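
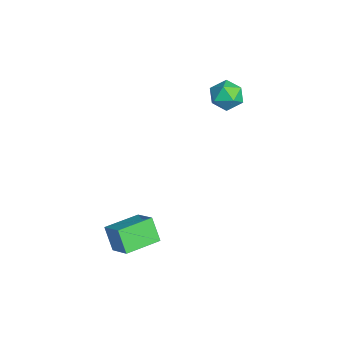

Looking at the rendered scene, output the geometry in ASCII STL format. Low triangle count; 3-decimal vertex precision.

solid 
facet normal -0.162 0.276 0.947
outer loop
vertex -3.832 3.466 3.456
vertex -4.521 2.931 3.494
vertex -3.728 2.639 3.715
endloop
endfacet
facet normal 0.533 0.313 0.786
outer loop
vertex -3.832 3.466 3.456
vertex -3.728 2.639 3.715
vertex -3.147 3.004 3.176
endloop
endfacet
facet normal 0.608 0.758 0.235
outer loop
vertex -3.832 3.466 3.456
vertex -3.147 3.004 3.176
vertex -3.579 3.522 2.622
endloop
endfacet
facet normal -0.041 0.998 0.054
outer loop
vertex -3.832 3.466 3.456
vertex -3.579 3.522 2.622
vertex -4.429 3.476 2.818
endloop
endfacet
facet normal -0.516 0.700 0.494
outer loop
vertex -3.832 3.466 3.456
vertex -4.429 3.476 2.818
vertex -4.521 2.931 3.494
endloop
endfacet
facet normal 0.745 -0.334 0.577
outer loop
vertex -3.147 3.004 3.176
vertex -3.728 2.639 3.715
vertex -3.411 2.184 3.042
endloop
endfacet
facet normal -0.379 -0.394 0.837
outer loop
vertex -3.728 2.639 3.715
vertex -4.521 2.931 3.494
vertex -4.261 2.138 3.238
endloop
endfacet
facet normal -0.952 0.289 0.104
outer loop
vertex -4.521 2.931 3.494
vertex -4.429 3.476 2.818
vertex -4.693 2.656 2.684
endloop
endfacet
facet normal -0.182 0.773 -0.608
outer loop
vertex -4.429 3.476 2.818
vertex -3.579 3.522 2.622
vertex -4.112 3.021 2.145
endloop
endfacet
facet normal 0.867 0.386 -0.315
outer loop
vertex -3.579 3.522 2.622
vertex -3.147 3.004 3.176
vertex -3.319 2.729 2.366
endloop
endfacet
facet normal 0.041 -0.998 -0.054
outer loop
vertex -4.008 2.194 2.404
vertex -3.411 2.184 3.042
vertex -4.261 2.138 3.238
endloop
endfacet
facet normal -0.608 -0.758 -0.235
outer loop
vertex -4.008 2.194 2.404
vertex -4.261 2.138 3.238
vertex -4.693 2.656 2.684
endloop
endfacet
facet normal -0.533 -0.313 -0.786
outer loop
vertex -4.008 2.194 2.404
vertex -4.693 2.656 2.684
vertex -4.112 3.021 2.145
endloop
endfacet
facet normal 0.162 -0.276 -0.947
outer loop
vertex -4.008 2.194 2.404
vertex -4.112 3.021 2.145
vertex -3.319 2.729 2.366
endloop
endfacet
facet normal 0.516 -0.700 -0.494
outer loop
vertex -4.008 2.194 2.404
vertex -3.319 2.729 2.366
vertex -3.411 2.184 3.042
endloop
endfacet
facet normal 0.182 -0.773 0.608
outer loop
vertex -4.261 2.138 3.238
vertex -3.411 2.184 3.042
vertex -3.728 2.639 3.715
endloop
endfacet
facet normal -0.867 -0.386 0.315
outer loop
vertex -4.693 2.656 2.684
vertex -4.261 2.138 3.238
vertex -4.521 2.931 3.494
endloop
endfacet
facet normal -0.745 0.334 -0.577
outer loop
vertex -4.112 3.021 2.145
vertex -4.693 2.656 2.684
vertex -4.429 3.476 2.818
endloop
endfacet
facet normal 0.379 0.394 -0.837
outer loop
vertex -3.319 2.729 2.366
vertex -4.112 3.021 2.145
vertex -3.579 3.522 2.622
endloop
endfacet
facet normal 0.952 -0.289 -0.104
outer loop
vertex -3.411 2.184 3.042
vertex -3.319 2.729 2.366
vertex -3.147 3.004 3.176
endloop
endfacet
facet normal -0.494 -0.208 0.844
outer loop
vertex 1.975 -2.842 -0.336
vertex 1.291 -1.297 -0.355
vertex 0.952 -3.304 -1.049
endloop
endfacet
facet normal 0.405 -0.914 0.011
outer loop
vertex 1.569 -3.043 -2.105
vertex 1.975 -2.842 -0.336
vertex 0.952 -3.304 -1.049
endloop
endfacet
facet normal -0.494 -0.208 0.844
outer loop
vertex 0.952 -3.304 -1.049
vertex 1.291 -1.297 -0.355
vertex 0.268 -1.758 -1.068
endloop
endfacet
facet normal -0.770 -0.347 -0.536
outer loop
vertex 0.268 -1.758 -1.068
vertex 1.569 -3.043 -2.105
vertex 0.952 -3.304 -1.049
endloop
endfacet
facet normal 0.770 0.347 0.536
outer loop
vertex 1.975 -2.842 -0.336
vertex 1.908 -1.036 -1.411
vertex 1.291 -1.297 -0.355
endloop
endfacet
facet normal 0.404 -0.915 0.011
outer loop
vertex 2.592 -2.582 -1.392
vertex 1.975 -2.842 -0.336
vertex 1.569 -3.043 -2.105
endloop
endfacet
facet normal 0.770 0.347 0.535
outer loop
vertex 2.592 -2.582 -1.392
vertex 1.908 -1.036 -1.411
vertex 1.975 -2.842 -0.336
endloop
endfacet
facet normal -0.405 0.914 -0.010
outer loop
vertex 1.291 -1.297 -0.355
vertex 1.908 -1.036 -1.411
vertex 0.268 -1.758 -1.068
endloop
endfacet
facet normal -0.770 -0.347 -0.535
outer loop
vertex 0.885 -1.498 -2.124
vertex 1.569 -3.043 -2.105
vertex 0.268 -1.758 -1.068
endloop
endfacet
facet normal -0.405 0.914 -0.011
outer loop
vertex 0.268 -1.758 -1.068
vertex 1.908 -1.036 -1.411
vertex 0.885 -1.498 -2.124
endloop
endfacet
facet normal 0.494 0.208 -0.844
outer loop
vertex 0.885 -1.498 -2.124
vertex 2.592 -2.582 -1.392
vertex 1.569 -3.043 -2.105
endloop
endfacet
facet normal 0.494 0.208 -0.844
outer loop
vertex 1.908 -1.036 -1.411
vertex 2.592 -2.582 -1.392
vertex 0.885 -1.498 -2.124
endloop
endfacet

endsolid


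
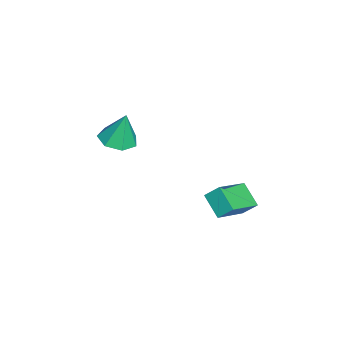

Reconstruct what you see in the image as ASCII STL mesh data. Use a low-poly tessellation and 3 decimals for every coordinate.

solid 
facet normal -0.025 -0.245 -0.969
outer loop
vertex -2.922 -1.793 0.838
vertex -3.639 -1.402 0.758
vertex -2.881 -1.105 0.663
endloop
endfacet
facet normal 0.905 0.053 0.421
outer loop
vertex -2.922 -1.793 0.838
vertex -2.881 -1.105 0.663
vertex -3.601 -1.038 2.202
endloop
endfacet
facet normal -0.025 -0.245 -0.969
outer loop
vertex -2.881 -1.105 0.663
vertex -3.639 -1.402 0.758
vertex -3.41 -0.64 0.559
endloop
endfacet
facet normal 0.610 0.751 0.253
outer loop
vertex -2.881 -1.105 0.663
vertex -3.41 -0.64 0.559
vertex -3.601 -1.038 2.202
endloop
endfacet
facet normal -0.025 -0.246 -0.969
outer loop
vertex -3.41 -0.64 0.559
vertex -3.639 -1.402 0.758
vertex -4.111 -0.75 0.605
endloop
endfacet
facet normal -0.137 0.966 0.218
outer loop
vertex -3.41 -0.64 0.559
vertex -4.111 -0.75 0.605
vertex -3.601 -1.038 2.202
endloop
endfacet
facet normal -0.025 -0.245 -0.969
outer loop
vertex -4.111 -0.75 0.605
vertex -3.639 -1.402 0.758
vertex -4.457 -1.351 0.766
endloop
endfacet
facet normal -0.771 0.536 0.343
outer loop
vertex -4.111 -0.75 0.605
vertex -4.457 -1.351 0.766
vertex -3.601 -1.038 2.202
endloop
endfacet
facet normal -0.025 -0.245 -0.969
outer loop
vertex -4.457 -1.351 0.766
vertex -3.639 -1.402 0.758
vertex -4.186 -1.991 0.921
endloop
endfacet
facet normal -0.817 -0.217 0.534
outer loop
vertex -4.457 -1.351 0.766
vertex -4.186 -1.991 0.921
vertex -3.601 -1.038 2.202
endloop
endfacet
facet normal -0.025 -0.245 -0.969
outer loop
vertex -4.186 -1.991 0.921
vertex -3.639 -1.402 0.758
vertex -3.503 -2.187 0.953
endloop
endfacet
facet normal -0.238 -0.724 0.647
outer loop
vertex -4.186 -1.991 0.921
vertex -3.503 -2.187 0.953
vertex -3.601 -1.038 2.202
endloop
endfacet
facet normal -0.026 -0.245 -0.969
outer loop
vertex -3.503 -2.187 0.953
vertex -3.639 -1.402 0.758
vertex -2.922 -1.793 0.838
endloop
endfacet
facet normal 0.528 -0.604 0.597
outer loop
vertex -3.503 -2.187 0.953
vertex -2.922 -1.793 0.838
vertex -3.601 -1.038 2.202
endloop
endfacet
facet normal -0.646 -0.515 0.563
outer loop
vertex -1.368 2.798 0.092
vertex -2.678 3.624 -0.656
vertex -1.406 2.223 -0.477
endloop
endfacet
facet normal 0.761 -0.481 0.435
outer loop
vertex -0.662 2.816 -1.124
vertex -1.368 2.798 0.092
vertex -1.406 2.223 -0.477
endloop
endfacet
facet normal -0.647 -0.516 0.561
outer loop
vertex -1.406 2.223 -0.477
vertex -2.678 3.624 -0.656
vertex -2.715 3.05 -1.226
endloop
endfacet
facet normal -0.046 -0.710 -0.703
outer loop
vertex -2.715 3.05 -1.226
vertex -0.662 2.816 -1.124
vertex -1.406 2.223 -0.477
endloop
endfacet
facet normal 0.046 0.710 0.703
outer loop
vertex -1.368 2.798 0.092
vertex -1.934 4.217 -1.303
vertex -2.678 3.624 -0.656
endloop
endfacet
facet normal 0.761 -0.481 0.435
outer loop
vertex -0.625 3.39 -0.554
vertex -1.368 2.798 0.092
vertex -0.662 2.816 -1.124
endloop
endfacet
facet normal 0.046 0.710 0.703
outer loop
vertex -0.625 3.39 -0.554
vertex -1.934 4.217 -1.303
vertex -1.368 2.798 0.092
endloop
endfacet
facet normal -0.761 0.481 -0.435
outer loop
vertex -2.678 3.624 -0.656
vertex -1.934 4.217 -1.303
vertex -2.715 3.05 -1.226
endloop
endfacet
facet normal -0.046 -0.710 -0.703
outer loop
vertex -1.972 3.642 -1.872
vertex -0.662 2.816 -1.124
vertex -2.715 3.05 -1.226
endloop
endfacet
facet normal -0.761 0.481 -0.435
outer loop
vertex -2.715 3.05 -1.226
vertex -1.934 4.217 -1.303
vertex -1.972 3.642 -1.872
endloop
endfacet
facet normal 0.646 0.516 -0.562
outer loop
vertex -1.972 3.642 -1.872
vertex -0.625 3.39 -0.554
vertex -0.662 2.816 -1.124
endloop
endfacet
facet normal 0.647 0.514 -0.563
outer loop
vertex -1.934 4.217 -1.303
vertex -0.625 3.39 -0.554
vertex -1.972 3.642 -1.872
endloop
endfacet

endsolid


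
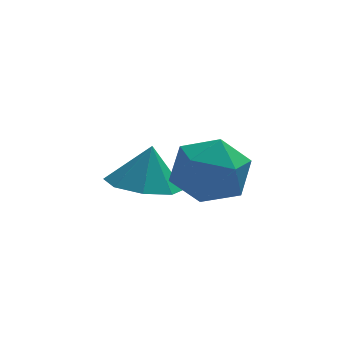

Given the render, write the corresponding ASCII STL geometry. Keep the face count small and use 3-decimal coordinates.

solid 
facet normal -0.191 -0.190 -0.963
outer loop
vertex -1.272 1.493 0.609
vertex -2.306 1.645 0.784
vertex -1.495 2.265 0.501
endloop
endfacet
facet normal 0.871 0.305 0.386
outer loop
vertex -1.272 1.493 0.609
vertex -1.495 2.265 0.501
vertex -2.054 1.895 2.056
endloop
endfacet
facet normal -0.191 -0.189 -0.963
outer loop
vertex -1.495 2.265 0.501
vertex -2.306 1.645 0.784
vertex -2.193 2.675 0.559
endloop
endfacet
facet normal 0.494 0.789 0.365
outer loop
vertex -1.495 2.265 0.501
vertex -2.193 2.675 0.559
vertex -2.054 1.895 2.056
endloop
endfacet
facet normal -0.191 -0.189 -0.963
outer loop
vertex -2.193 2.675 0.559
vertex -2.306 1.645 0.784
vertex -2.957 2.48 0.749
endloop
endfacet
facet normal -0.108 0.878 0.467
outer loop
vertex -2.193 2.675 0.559
vertex -2.957 2.48 0.749
vertex -2.054 1.895 2.056
endloop
endfacet
facet normal -0.191 -0.189 -0.963
outer loop
vertex -2.957 2.48 0.749
vertex -2.306 1.645 0.784
vertex -3.34 1.797 0.959
endloop
endfacet
facet normal -0.578 0.518 0.631
outer loop
vertex -2.957 2.48 0.749
vertex -3.34 1.797 0.959
vertex -2.054 1.895 2.056
endloop
endfacet
facet normal -0.191 -0.189 -0.963
outer loop
vertex -3.34 1.797 0.959
vertex -2.306 1.645 0.784
vertex -3.118 1.024 1.067
endloop
endfacet
facet normal -0.644 -0.078 0.761
outer loop
vertex -3.34 1.797 0.959
vertex -3.118 1.024 1.067
vertex -2.054 1.895 2.056
endloop
endfacet
facet normal -0.191 -0.189 -0.963
outer loop
vertex -3.118 1.024 1.067
vertex -2.306 1.645 0.784
vertex -2.419 0.615 1.009
endloop
endfacet
facet normal -0.265 -0.564 0.782
outer loop
vertex -3.118 1.024 1.067
vertex -2.419 0.615 1.009
vertex -2.054 1.895 2.056
endloop
endfacet
facet normal -0.190 -0.190 -0.963
outer loop
vertex -2.419 0.615 1.009
vertex -2.306 1.645 0.784
vertex -1.655 0.809 0.82
endloop
endfacet
facet normal 0.334 -0.652 0.681
outer loop
vertex -2.419 0.615 1.009
vertex -1.655 0.809 0.82
vertex -2.054 1.895 2.056
endloop
endfacet
facet normal -0.191 -0.190 -0.963
outer loop
vertex -1.655 0.809 0.82
vertex -2.306 1.645 0.784
vertex -1.272 1.493 0.609
endloop
endfacet
facet normal 0.805 -0.292 0.516
outer loop
vertex -1.655 0.809 0.82
vertex -1.272 1.493 0.609
vertex -2.054 1.895 2.056
endloop
endfacet
facet normal -0.054 0.636 0.769
outer loop
vertex -0.557 0.409 2.716
vertex -1.544 -0.038 3.016
vertex -0.587 -0.458 3.431
endloop
endfacet
facet normal 0.625 0.484 0.613
outer loop
vertex -0.557 0.409 2.716
vertex -0.587 -0.458 3.431
vertex 0.188 -0.428 2.617
endloop
endfacet
facet normal 0.741 0.668 -0.067
outer loop
vertex -0.557 0.409 2.716
vertex 0.188 -0.428 2.617
vertex -0.29 0.011 1.698
endloop
endfacet
facet normal 0.135 0.934 -0.330
outer loop
vertex -0.557 0.409 2.716
vertex -0.29 0.011 1.698
vertex -1.36 0.253 1.944
endloop
endfacet
facet normal -0.358 0.915 0.187
outer loop
vertex -0.557 0.409 2.716
vertex -1.36 0.253 1.944
vertex -1.544 -0.038 3.016
endloop
endfacet
facet normal 0.710 -0.223 0.668
outer loop
vertex 0.188 -0.428 2.617
vertex -0.587 -0.458 3.431
vertex -0.34 -1.393 2.856
endloop
endfacet
facet normal -0.389 0.024 0.921
outer loop
vertex -0.587 -0.458 3.431
vertex -1.544 -0.038 3.016
vertex -1.41 -1.151 3.102
endloop
endfacet
facet normal -0.879 0.476 -0.022
outer loop
vertex -1.544 -0.038 3.016
vertex -1.36 0.253 1.944
vertex -1.888 -0.712 2.183
endloop
endfacet
facet normal -0.083 0.506 -0.859
outer loop
vertex -1.36 0.253 1.944
vertex -0.29 0.011 1.698
vertex -1.113 -0.682 1.369
endloop
endfacet
facet normal 0.899 0.075 -0.432
outer loop
vertex -0.29 0.011 1.698
vertex 0.188 -0.428 2.617
vertex -0.156 -1.102 1.784
endloop
endfacet
facet normal -0.135 -0.934 0.330
outer loop
vertex -1.143 -1.549 2.084
vertex -0.34 -1.393 2.856
vertex -1.41 -1.151 3.102
endloop
endfacet
facet normal -0.741 -0.668 0.067
outer loop
vertex -1.143 -1.549 2.084
vertex -1.41 -1.151 3.102
vertex -1.888 -0.712 2.183
endloop
endfacet
facet normal -0.625 -0.484 -0.613
outer loop
vertex -1.143 -1.549 2.084
vertex -1.888 -0.712 2.183
vertex -1.113 -0.682 1.369
endloop
endfacet
facet normal 0.054 -0.636 -0.769
outer loop
vertex -1.143 -1.549 2.084
vertex -1.113 -0.682 1.369
vertex -0.156 -1.102 1.784
endloop
endfacet
facet normal 0.358 -0.915 -0.187
outer loop
vertex -1.143 -1.549 2.084
vertex -0.156 -1.102 1.784
vertex -0.34 -1.393 2.856
endloop
endfacet
facet normal 0.083 -0.506 0.859
outer loop
vertex -1.41 -1.151 3.102
vertex -0.34 -1.393 2.856
vertex -0.587 -0.458 3.431
endloop
endfacet
facet normal -0.899 -0.075 0.432
outer loop
vertex -1.888 -0.712 2.183
vertex -1.41 -1.151 3.102
vertex -1.544 -0.038 3.016
endloop
endfacet
facet normal -0.710 0.223 -0.668
outer loop
vertex -1.113 -0.682 1.369
vertex -1.888 -0.712 2.183
vertex -1.36 0.253 1.944
endloop
endfacet
facet normal 0.389 -0.024 -0.921
outer loop
vertex -0.156 -1.102 1.784
vertex -1.113 -0.682 1.369
vertex -0.29 0.011 1.698
endloop
endfacet
facet normal 0.879 -0.476 0.022
outer loop
vertex -0.34 -1.393 2.856
vertex -0.156 -1.102 1.784
vertex 0.188 -0.428 2.617
endloop
endfacet

endsolid


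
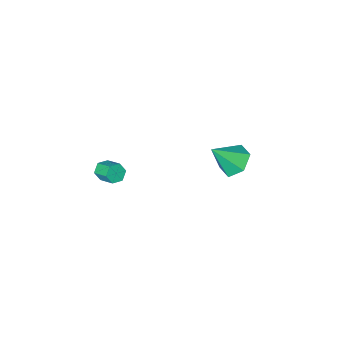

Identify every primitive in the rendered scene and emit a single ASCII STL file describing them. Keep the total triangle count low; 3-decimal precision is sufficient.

solid 
facet normal -0.651 0.206 -0.730
outer loop
vertex -3.873 2.268 -1.221
vertex -4.505 2.782 -0.512
vertex -3.738 3.325 -1.043
endloop
endfacet
facet normal 0.956 -0.075 -0.282
outer loop
vertex -3.873 2.268 -1.221
vertex -3.738 3.325 -1.043
vertex -3.235 2.378 0.912
endloop
endfacet
facet normal -0.652 0.207 -0.730
outer loop
vertex -3.738 3.325 -1.043
vertex -4.505 2.782 -0.512
vertex -4.37 3.838 -0.333
endloop
endfacet
facet normal 0.717 0.682 0.146
outer loop
vertex -3.738 3.325 -1.043
vertex -4.37 3.838 -0.333
vertex -3.235 2.378 0.912
endloop
endfacet
facet normal -0.652 0.207 -0.730
outer loop
vertex -4.37 3.838 -0.333
vertex -4.505 2.782 -0.512
vertex -5.137 3.295 0.198
endloop
endfacet
facet normal 0.043 0.667 0.744
outer loop
vertex -4.37 3.838 -0.333
vertex -5.137 3.295 0.198
vertex -3.235 2.378 0.912
endloop
endfacet
facet normal -0.652 0.207 -0.730
outer loop
vertex -5.137 3.295 0.198
vertex -4.505 2.782 -0.512
vertex -5.273 2.238 0.02
endloop
endfacet
facet normal -0.393 -0.103 0.914
outer loop
vertex -5.137 3.295 0.198
vertex -5.273 2.238 0.02
vertex -3.235 2.378 0.912
endloop
endfacet
facet normal -0.652 0.207 -0.730
outer loop
vertex -5.273 2.238 0.02
vertex -4.505 2.782 -0.512
vertex -4.641 1.725 -0.69
endloop
endfacet
facet normal -0.153 -0.861 0.485
outer loop
vertex -5.273 2.238 0.02
vertex -4.641 1.725 -0.69
vertex -3.235 2.378 0.912
endloop
endfacet
facet normal -0.651 0.207 -0.730
outer loop
vertex -4.641 1.725 -0.69
vertex -4.505 2.782 -0.512
vertex -3.873 2.268 -1.221
endloop
endfacet
facet normal 0.521 -0.846 -0.112
outer loop
vertex -4.641 1.725 -0.69
vertex -3.873 2.268 -1.221
vertex -3.235 2.378 0.912
endloop
endfacet
facet normal 0.125 -0.864 -0.488
outer loop
vertex 3.137 1.452 2.538
vertex 2.923 1.709 2.028
vertex 3.52 1.726 2.151
endloop
endfacet
facet normal 0.768 -0.226 0.600
outer loop
vertex 3.137 1.452 2.538
vertex 3.52 1.726 2.151
vertex 2.991 2.455 3.103
endloop
endfacet
facet normal 0.768 -0.225 0.599
outer loop
vertex 2.991 2.455 3.103
vertex 3.52 1.726 2.151
vertex 3.374 2.729 2.715
endloop
endfacet
facet normal -0.126 0.865 0.486
outer loop
vertex 2.991 2.455 3.103
vertex 3.374 2.729 2.715
vertex 2.777 2.711 2.592
endloop
endfacet
facet normal 0.125 -0.864 -0.487
outer loop
vertex 3.52 1.726 2.151
vertex 2.923 1.709 2.028
vertex 3.306 1.983 1.64
endloop
endfacet
facet normal 0.928 0.276 -0.250
outer loop
vertex 3.52 1.726 2.151
vertex 3.306 1.983 1.64
vertex 3.374 2.729 2.715
endloop
endfacet
facet normal 0.928 0.276 -0.251
outer loop
vertex 3.374 2.729 2.715
vertex 3.306 1.983 1.64
vertex 3.16 2.985 2.205
endloop
endfacet
facet normal -0.126 0.864 0.487
outer loop
vertex 3.374 2.729 2.715
vertex 3.16 2.985 2.205
vertex 2.777 2.711 2.592
endloop
endfacet
facet normal 0.126 -0.865 -0.486
outer loop
vertex 3.306 1.983 1.64
vertex 2.923 1.709 2.028
vertex 2.709 1.965 1.517
endloop
endfacet
facet normal 0.160 0.502 -0.850
outer loop
vertex 3.306 1.983 1.64
vertex 2.709 1.965 1.517
vertex 3.16 2.985 2.205
endloop
endfacet
facet normal 0.161 0.502 -0.850
outer loop
vertex 3.16 2.985 2.205
vertex 2.709 1.965 1.517
vertex 2.563 2.968 2.082
endloop
endfacet
facet normal -0.125 0.864 0.488
outer loop
vertex 3.16 2.985 2.205
vertex 2.563 2.968 2.082
vertex 2.777 2.711 2.592
endloop
endfacet
facet normal 0.126 -0.865 -0.486
outer loop
vertex 2.709 1.965 1.517
vertex 2.923 1.709 2.028
vertex 2.326 1.691 1.905
endloop
endfacet
facet normal -0.768 0.226 -0.599
outer loop
vertex 2.709 1.965 1.517
vertex 2.326 1.691 1.905
vertex 2.563 2.968 2.082
endloop
endfacet
facet normal -0.768 0.226 -0.600
outer loop
vertex 2.563 2.968 2.082
vertex 2.326 1.691 1.905
vertex 2.18 2.694 2.469
endloop
endfacet
facet normal -0.125 0.864 0.488
outer loop
vertex 2.563 2.968 2.082
vertex 2.18 2.694 2.469
vertex 2.777 2.711 2.592
endloop
endfacet
facet normal 0.126 -0.864 -0.487
outer loop
vertex 2.326 1.691 1.905
vertex 2.923 1.709 2.028
vertex 2.54 1.435 2.415
endloop
endfacet
facet normal -0.928 -0.276 0.251
outer loop
vertex 2.326 1.691 1.905
vertex 2.54 1.435 2.415
vertex 2.18 2.694 2.469
endloop
endfacet
facet normal -0.928 -0.276 0.250
outer loop
vertex 2.18 2.694 2.469
vertex 2.54 1.435 2.415
vertex 2.394 2.437 2.98
endloop
endfacet
facet normal -0.125 0.864 0.487
outer loop
vertex 2.18 2.694 2.469
vertex 2.394 2.437 2.98
vertex 2.777 2.711 2.592
endloop
endfacet
facet normal 0.125 -0.864 -0.488
outer loop
vertex 2.54 1.435 2.415
vertex 2.923 1.709 2.028
vertex 3.137 1.452 2.538
endloop
endfacet
facet normal -0.161 -0.502 0.850
outer loop
vertex 2.54 1.435 2.415
vertex 3.137 1.452 2.538
vertex 2.394 2.437 2.98
endloop
endfacet
facet normal -0.160 -0.502 0.850
outer loop
vertex 2.394 2.437 2.98
vertex 3.137 1.452 2.538
vertex 2.991 2.455 3.103
endloop
endfacet
facet normal -0.126 0.865 0.486
outer loop
vertex 2.394 2.437 2.98
vertex 2.991 2.455 3.103
vertex 2.777 2.711 2.592
endloop
endfacet

endsolid


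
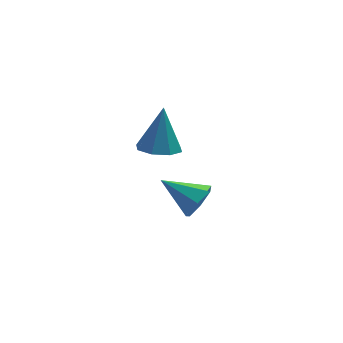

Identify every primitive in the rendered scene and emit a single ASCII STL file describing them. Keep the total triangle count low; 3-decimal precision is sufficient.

solid 
facet normal 0.740 -0.436 -0.512
outer loop
vertex 1.369 -3.563 -1.577
vertex 0.956 -3.296 -2.402
vertex 1.601 -2.82 -1.874
endloop
endfacet
facet normal 0.261 0.287 0.922
outer loop
vertex 1.369 -3.563 -1.577
vertex 1.601 -2.82 -1.874
vertex -0.496 -2.444 -1.398
endloop
endfacet
facet normal 0.740 -0.435 -0.512
outer loop
vertex 1.601 -2.82 -1.874
vertex 0.956 -3.296 -2.402
vertex 1.347 -2.435 -2.568
endloop
endfacet
facet normal 0.249 0.883 0.399
outer loop
vertex 1.601 -2.82 -1.874
vertex 1.347 -2.435 -2.568
vertex -0.496 -2.444 -1.398
endloop
endfacet
facet normal 0.740 -0.435 -0.512
outer loop
vertex 1.347 -2.435 -2.568
vertex 0.956 -3.296 -2.402
vertex 0.798 -2.699 -3.137
endloop
endfacet
facet normal -0.176 0.947 -0.270
outer loop
vertex 1.347 -2.435 -2.568
vertex 0.798 -2.699 -3.137
vertex -0.496 -2.444 -1.398
endloop
endfacet
facet normal 0.741 -0.434 -0.512
outer loop
vertex 0.798 -2.699 -3.137
vertex 0.956 -3.296 -2.402
vertex 0.369 -3.413 -3.152
endloop
endfacet
facet normal -0.693 0.429 -0.579
outer loop
vertex 0.798 -2.699 -3.137
vertex 0.369 -3.413 -3.152
vertex -0.496 -2.444 -1.398
endloop
endfacet
facet normal 0.741 -0.435 -0.512
outer loop
vertex 0.369 -3.413 -3.152
vertex 0.956 -3.296 -2.402
vertex 0.381 -4.039 -2.602
endloop
endfacet
facet normal -0.914 -0.278 -0.297
outer loop
vertex 0.369 -3.413 -3.152
vertex 0.381 -4.039 -2.602
vertex -0.496 -2.444 -1.398
endloop
endfacet
facet normal 0.741 -0.436 -0.511
outer loop
vertex 0.381 -4.039 -2.602
vertex 0.956 -3.296 -2.402
vertex 0.826 -4.105 -1.901
endloop
endfacet
facet normal -0.671 -0.645 0.365
outer loop
vertex 0.381 -4.039 -2.602
vertex 0.826 -4.105 -1.901
vertex -0.496 -2.444 -1.398
endloop
endfacet
facet normal 0.740 -0.436 -0.512
outer loop
vertex 0.826 -4.105 -1.901
vertex 0.956 -3.296 -2.402
vertex 1.369 -3.563 -1.577
endloop
endfacet
facet normal -0.149 -0.393 0.907
outer loop
vertex 0.826 -4.105 -1.901
vertex 1.369 -3.563 -1.577
vertex -0.496 -2.444 -1.398
endloop
endfacet
facet normal -0.166 -0.326 -0.931
outer loop
vertex 0.107 -3.475 1.55
vertex -0.826 -3.665 1.783
vertex -0.345 -2.89 1.426
endloop
endfacet
facet normal 0.783 0.619 0.066
outer loop
vertex 0.107 -3.475 1.55
vertex -0.345 -2.89 1.426
vertex -0.474 -2.975 3.757
endloop
endfacet
facet normal -0.166 -0.326 -0.931
outer loop
vertex -0.345 -2.89 1.426
vertex -0.826 -3.665 1.783
vertex -1.079 -2.758 1.511
endloop
endfacet
facet normal 0.182 0.982 0.046
outer loop
vertex -0.345 -2.89 1.426
vertex -1.079 -2.758 1.511
vertex -0.474 -2.975 3.757
endloop
endfacet
facet normal -0.167 -0.326 -0.931
outer loop
vertex -1.079 -2.758 1.511
vertex -0.826 -3.665 1.783
vertex -1.664 -3.158 1.756
endloop
endfacet
facet normal -0.489 0.846 0.213
outer loop
vertex -1.079 -2.758 1.511
vertex -1.664 -3.158 1.756
vertex -0.474 -2.975 3.757
endloop
endfacet
facet normal -0.166 -0.325 -0.931
outer loop
vertex -1.664 -3.158 1.756
vertex -0.826 -3.665 1.783
vertex -1.759 -3.855 2.016
endloop
endfacet
facet normal -0.834 0.289 0.470
outer loop
vertex -1.664 -3.158 1.756
vertex -1.759 -3.855 2.016
vertex -0.474 -2.975 3.757
endloop
endfacet
facet normal -0.166 -0.326 -0.931
outer loop
vertex -1.759 -3.855 2.016
vertex -0.826 -3.665 1.783
vertex -1.307 -4.441 2.141
endloop
endfacet
facet normal -0.653 -0.362 0.665
outer loop
vertex -1.759 -3.855 2.016
vertex -1.307 -4.441 2.141
vertex -0.474 -2.975 3.757
endloop
endfacet
facet normal -0.166 -0.326 -0.931
outer loop
vertex -1.307 -4.441 2.141
vertex -0.826 -3.665 1.783
vertex -0.573 -4.572 2.056
endloop
endfacet
facet normal -0.050 -0.727 0.685
outer loop
vertex -1.307 -4.441 2.141
vertex -0.573 -4.572 2.056
vertex -0.474 -2.975 3.757
endloop
endfacet
facet normal -0.166 -0.326 -0.930
outer loop
vertex -0.573 -4.572 2.056
vertex -0.826 -3.665 1.783
vertex 0.012 -4.172 1.811
endloop
endfacet
facet normal 0.620 -0.590 0.518
outer loop
vertex -0.573 -4.572 2.056
vertex 0.012 -4.172 1.811
vertex -0.474 -2.975 3.757
endloop
endfacet
facet normal -0.166 -0.326 -0.931
outer loop
vertex 0.012 -4.172 1.811
vertex -0.826 -3.665 1.783
vertex 0.107 -3.475 1.55
endloop
endfacet
facet normal 0.965 -0.034 0.262
outer loop
vertex 0.012 -4.172 1.811
vertex 0.107 -3.475 1.55
vertex -0.474 -2.975 3.757
endloop
endfacet

endsolid


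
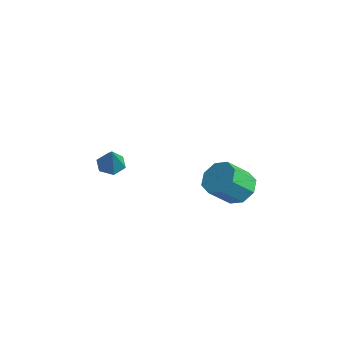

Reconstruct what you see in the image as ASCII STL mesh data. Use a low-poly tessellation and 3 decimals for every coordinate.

solid 
facet normal 0.063 0.722 -0.689
outer loop
vertex 4.074 -0.2 -1.082
vertex 3.167 0.256 -0.687
vertex 4.232 0.358 -0.482
endloop
endfacet
facet normal 0.980 -0.176 -0.095
outer loop
vertex 4.074 -0.2 -1.082
vertex 4.232 0.358 -0.482
vertex 3.961 -1.493 0.151
endloop
endfacet
facet normal 0.980 -0.176 -0.095
outer loop
vertex 3.961 -1.493 0.151
vertex 4.232 0.358 -0.482
vertex 4.119 -0.935 0.751
endloop
endfacet
facet normal -0.063 -0.722 0.689
outer loop
vertex 3.961 -1.493 0.151
vertex 4.119 -0.935 0.751
vertex 3.053 -1.036 0.547
endloop
endfacet
facet normal 0.063 0.723 -0.688
outer loop
vertex 4.232 0.358 -0.482
vertex 3.167 0.256 -0.687
vertex 3.766 0.856 -0.002
endloop
endfacet
facet normal 0.827 0.349 0.441
outer loop
vertex 4.232 0.358 -0.482
vertex 3.766 0.856 -0.002
vertex 4.119 -0.935 0.751
endloop
endfacet
facet normal 0.827 0.348 0.441
outer loop
vertex 4.119 -0.935 0.751
vertex 3.766 0.856 -0.002
vertex 3.653 -0.436 1.231
endloop
endfacet
facet normal -0.063 -0.722 0.689
outer loop
vertex 4.119 -0.935 0.751
vertex 3.653 -0.436 1.231
vertex 3.053 -1.036 0.547
endloop
endfacet
facet normal 0.063 0.723 -0.688
outer loop
vertex 3.766 0.856 -0.002
vertex 3.167 0.256 -0.687
vertex 2.949 1.003 0.077
endloop
endfacet
facet normal 0.190 0.669 0.719
outer loop
vertex 3.766 0.856 -0.002
vertex 2.949 1.003 0.077
vertex 3.653 -0.436 1.231
endloop
endfacet
facet normal 0.190 0.669 0.719
outer loop
vertex 3.653 -0.436 1.231
vertex 2.949 1.003 0.077
vertex 2.836 -0.289 1.31
endloop
endfacet
facet normal -0.063 -0.722 0.689
outer loop
vertex 3.653 -0.436 1.231
vertex 2.836 -0.289 1.31
vertex 3.053 -1.036 0.547
endloop
endfacet
facet normal 0.063 0.723 -0.688
outer loop
vertex 2.949 1.003 0.077
vertex 3.167 0.256 -0.687
vertex 2.259 0.713 -0.291
endloop
endfacet
facet normal -0.558 0.598 0.575
outer loop
vertex 2.949 1.003 0.077
vertex 2.259 0.713 -0.291
vertex 2.836 -0.289 1.31
endloop
endfacet
facet normal -0.559 0.597 0.575
outer loop
vertex 2.836 -0.289 1.31
vertex 2.259 0.713 -0.291
vertex 2.146 -0.58 0.942
endloop
endfacet
facet normal -0.063 -0.722 0.689
outer loop
vertex 2.836 -0.289 1.31
vertex 2.146 -0.58 0.942
vertex 3.053 -1.036 0.547
endloop
endfacet
facet normal 0.063 0.722 -0.689
outer loop
vertex 2.259 0.713 -0.291
vertex 3.167 0.256 -0.687
vertex 2.101 0.155 -0.891
endloop
endfacet
facet normal -0.980 0.176 0.095
outer loop
vertex 2.259 0.713 -0.291
vertex 2.101 0.155 -0.891
vertex 2.146 -0.58 0.942
endloop
endfacet
facet normal -0.980 0.176 0.095
outer loop
vertex 2.146 -0.58 0.942
vertex 2.101 0.155 -0.891
vertex 1.988 -1.138 0.342
endloop
endfacet
facet normal -0.063 -0.722 0.689
outer loop
vertex 2.146 -0.58 0.942
vertex 1.988 -1.138 0.342
vertex 3.053 -1.036 0.547
endloop
endfacet
facet normal 0.063 0.722 -0.689
outer loop
vertex 2.101 0.155 -0.891
vertex 3.167 0.256 -0.687
vertex 2.567 -0.344 -1.371
endloop
endfacet
facet normal -0.827 -0.348 -0.441
outer loop
vertex 2.101 0.155 -0.891
vertex 2.567 -0.344 -1.371
vertex 1.988 -1.138 0.342
endloop
endfacet
facet normal -0.827 -0.349 -0.441
outer loop
vertex 1.988 -1.138 0.342
vertex 2.567 -0.344 -1.371
vertex 2.454 -1.636 -0.138
endloop
endfacet
facet normal -0.063 -0.723 0.688
outer loop
vertex 1.988 -1.138 0.342
vertex 2.454 -1.636 -0.138
vertex 3.053 -1.036 0.547
endloop
endfacet
facet normal 0.063 0.722 -0.689
outer loop
vertex 2.567 -0.344 -1.371
vertex 3.167 0.256 -0.687
vertex 3.384 -0.491 -1.45
endloop
endfacet
facet normal -0.190 -0.669 -0.719
outer loop
vertex 2.567 -0.344 -1.371
vertex 3.384 -0.491 -1.45
vertex 2.454 -1.636 -0.138
endloop
endfacet
facet normal -0.190 -0.669 -0.719
outer loop
vertex 2.454 -1.636 -0.138
vertex 3.384 -0.491 -1.45
vertex 3.271 -1.783 -0.217
endloop
endfacet
facet normal -0.063 -0.723 0.688
outer loop
vertex 2.454 -1.636 -0.138
vertex 3.271 -1.783 -0.217
vertex 3.053 -1.036 0.547
endloop
endfacet
facet normal 0.063 0.722 -0.689
outer loop
vertex 3.384 -0.491 -1.45
vertex 3.167 0.256 -0.687
vertex 4.074 -0.2 -1.082
endloop
endfacet
facet normal 0.559 -0.598 -0.575
outer loop
vertex 3.384 -0.491 -1.45
vertex 4.074 -0.2 -1.082
vertex 3.271 -1.783 -0.217
endloop
endfacet
facet normal 0.558 -0.598 -0.576
outer loop
vertex 3.271 -1.783 -0.217
vertex 4.074 -0.2 -1.082
vertex 3.961 -1.493 0.151
endloop
endfacet
facet normal -0.063 -0.723 0.688
outer loop
vertex 3.271 -1.783 -0.217
vertex 3.961 -1.493 0.151
vertex 3.053 -1.036 0.547
endloop
endfacet
facet normal -0.447 0.249 -0.859
outer loop
vertex -3.181 -2.507 -1.506
vertex -3.795 -3.024 -1.337
vertex -3.836 -2.243 -1.089
endloop
endfacet
facet normal 0.539 0.759 0.366
outer loop
vertex -3.181 -2.507 -1.506
vertex -3.836 -2.243 -1.089
vertex -2.985 -3.476 0.217
endloop
endfacet
facet normal -0.448 0.249 -0.859
outer loop
vertex -3.836 -2.243 -1.089
vertex -3.795 -3.024 -1.337
vertex -4.449 -2.76 -0.919
endloop
endfacet
facet normal -0.292 0.593 0.750
outer loop
vertex -3.836 -2.243 -1.089
vertex -4.449 -2.76 -0.919
vertex -2.985 -3.476 0.217
endloop
endfacet
facet normal -0.447 0.251 -0.858
outer loop
vertex -4.449 -2.76 -0.919
vertex -3.795 -3.024 -1.337
vertex -4.409 -3.541 -1.168
endloop
endfacet
facet normal -0.668 -0.257 0.699
outer loop
vertex -4.449 -2.76 -0.919
vertex -4.409 -3.541 -1.168
vertex -2.985 -3.476 0.217
endloop
endfacet
facet normal -0.447 0.251 -0.859
outer loop
vertex -4.409 -3.541 -1.168
vertex -3.795 -3.024 -1.337
vertex -3.754 -3.804 -1.586
endloop
endfacet
facet normal -0.211 -0.942 0.261
outer loop
vertex -4.409 -3.541 -1.168
vertex -3.754 -3.804 -1.586
vertex -2.985 -3.476 0.217
endloop
endfacet
facet normal -0.447 0.251 -0.859
outer loop
vertex -3.754 -3.804 -1.586
vertex -3.795 -3.024 -1.337
vertex -3.14 -3.287 -1.755
endloop
endfacet
facet normal 0.619 -0.776 -0.123
outer loop
vertex -3.754 -3.804 -1.586
vertex -3.14 -3.287 -1.755
vertex -2.985 -3.476 0.217
endloop
endfacet
facet normal -0.447 0.251 -0.859
outer loop
vertex -3.14 -3.287 -1.755
vertex -3.795 -3.024 -1.337
vertex -3.181 -2.507 -1.506
endloop
endfacet
facet normal 0.995 0.075 -0.071
outer loop
vertex -3.14 -3.287 -1.755
vertex -3.181 -2.507 -1.506
vertex -2.985 -3.476 0.217
endloop
endfacet

endsolid


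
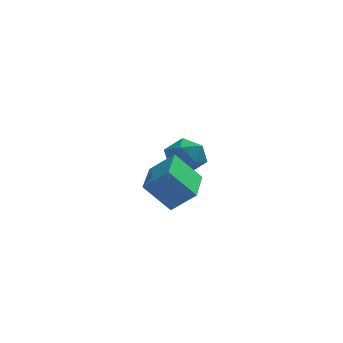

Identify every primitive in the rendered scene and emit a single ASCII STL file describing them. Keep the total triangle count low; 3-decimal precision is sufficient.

solid 
facet normal 0.183 0.963 -0.197
outer loop
vertex -0.031 1.065 1.455
vertex -0.621 1.319 2.15
vertex 0.297 1.182 2.334
endloop
endfacet
facet normal 0.750 0.558 -0.354
outer loop
vertex -0.031 1.065 1.455
vertex 0.297 1.182 2.334
vertex 0.594 0.451 1.812
endloop
endfacet
facet normal 0.547 0.072 -0.834
outer loop
vertex -0.031 1.065 1.455
vertex 0.594 0.451 1.812
vertex -0.14 0.137 1.304
endloop
endfacet
facet normal -0.145 0.176 -0.974
outer loop
vertex -0.031 1.065 1.455
vertex -0.14 0.137 1.304
vertex -0.891 0.674 1.513
endloop
endfacet
facet normal -0.369 0.727 -0.579
outer loop
vertex -0.031 1.065 1.455
vertex -0.891 0.674 1.513
vertex -0.621 1.319 2.15
endloop
endfacet
facet normal 0.947 0.214 0.239
outer loop
vertex 0.594 0.451 1.812
vertex 0.297 1.182 2.334
vertex 0.391 0.326 2.727
endloop
endfacet
facet normal 0.031 0.869 0.494
outer loop
vertex 0.297 1.182 2.334
vertex -0.621 1.319 2.15
vertex -0.36 0.863 2.936
endloop
endfacet
facet normal -0.865 0.486 -0.125
outer loop
vertex -0.621 1.319 2.15
vertex -0.891 0.674 1.513
vertex -1.094 0.549 2.428
endloop
endfacet
facet normal -0.503 -0.406 -0.763
outer loop
vertex -0.891 0.674 1.513
vertex -0.14 0.137 1.304
vertex -0.797 -0.182 1.906
endloop
endfacet
facet normal 0.618 -0.574 -0.538
outer loop
vertex -0.14 0.137 1.304
vertex 0.594 0.451 1.812
vertex 0.121 -0.319 2.09
endloop
endfacet
facet normal 0.145 -0.176 0.974
outer loop
vertex -0.469 -0.065 2.785
vertex 0.391 0.326 2.727
vertex -0.36 0.863 2.936
endloop
endfacet
facet normal -0.547 -0.072 0.834
outer loop
vertex -0.469 -0.065 2.785
vertex -0.36 0.863 2.936
vertex -1.094 0.549 2.428
endloop
endfacet
facet normal -0.750 -0.558 0.354
outer loop
vertex -0.469 -0.065 2.785
vertex -1.094 0.549 2.428
vertex -0.797 -0.182 1.906
endloop
endfacet
facet normal -0.183 -0.963 0.197
outer loop
vertex -0.469 -0.065 2.785
vertex -0.797 -0.182 1.906
vertex 0.121 -0.319 2.09
endloop
endfacet
facet normal 0.369 -0.727 0.579
outer loop
vertex -0.469 -0.065 2.785
vertex 0.121 -0.319 2.09
vertex 0.391 0.326 2.727
endloop
endfacet
facet normal 0.503 0.406 0.763
outer loop
vertex -0.36 0.863 2.936
vertex 0.391 0.326 2.727
vertex 0.297 1.182 2.334
endloop
endfacet
facet normal -0.618 0.574 0.538
outer loop
vertex -1.094 0.549 2.428
vertex -0.36 0.863 2.936
vertex -0.621 1.319 2.15
endloop
endfacet
facet normal -0.947 -0.214 -0.239
outer loop
vertex -0.797 -0.182 1.906
vertex -1.094 0.549 2.428
vertex -0.891 0.674 1.513
endloop
endfacet
facet normal -0.031 -0.869 -0.494
outer loop
vertex 0.121 -0.319 2.09
vertex -0.797 -0.182 1.906
vertex -0.14 0.137 1.304
endloop
endfacet
facet normal 0.865 -0.486 0.125
outer loop
vertex 0.391 0.326 2.727
vertex 0.121 -0.319 2.09
vertex 0.594 0.451 1.812
endloop
endfacet
facet normal -0.661 0.025 0.750
outer loop
vertex -0.997 -4.957 3.355
vertex -0.738 -3.062 3.52
vertex -1.92 -4.76 2.535
endloop
endfacet
facet normal -0.134 -0.987 -0.086
outer loop
vertex -0.902 -4.798 1.38
vertex -0.997 -4.957 3.355
vertex -1.92 -4.76 2.535
endloop
endfacet
facet normal -0.661 0.025 0.750
outer loop
vertex -1.92 -4.76 2.535
vertex -0.738 -3.062 3.52
vertex -1.661 -2.864 2.7
endloop
endfacet
facet normal -0.738 0.158 -0.656
outer loop
vertex -1.661 -2.864 2.7
vertex -0.902 -4.798 1.38
vertex -1.92 -4.76 2.535
endloop
endfacet
facet normal 0.738 -0.158 0.656
outer loop
vertex -0.997 -4.957 3.355
vertex 0.28 -3.1 2.365
vertex -0.738 -3.062 3.52
endloop
endfacet
facet normal -0.135 -0.987 -0.086
outer loop
vertex 0.021 -4.996 2.2
vertex -0.997 -4.957 3.355
vertex -0.902 -4.798 1.38
endloop
endfacet
facet normal 0.738 -0.158 0.656
outer loop
vertex 0.021 -4.996 2.2
vertex 0.28 -3.1 2.365
vertex -0.997 -4.957 3.355
endloop
endfacet
facet normal 0.135 0.987 0.086
outer loop
vertex -0.738 -3.062 3.52
vertex 0.28 -3.1 2.365
vertex -1.661 -2.864 2.7
endloop
endfacet
facet normal -0.738 0.158 -0.656
outer loop
vertex -0.643 -2.903 1.545
vertex -0.902 -4.798 1.38
vertex -1.661 -2.864 2.7
endloop
endfacet
facet normal 0.135 0.987 0.085
outer loop
vertex -1.661 -2.864 2.7
vertex 0.28 -3.1 2.365
vertex -0.643 -2.903 1.545
endloop
endfacet
facet normal 0.661 -0.025 -0.750
outer loop
vertex -0.643 -2.903 1.545
vertex 0.021 -4.996 2.2
vertex -0.902 -4.798 1.38
endloop
endfacet
facet normal 0.661 -0.025 -0.750
outer loop
vertex 0.28 -3.1 2.365
vertex 0.021 -4.996 2.2
vertex -0.643 -2.903 1.545
endloop
endfacet

endsolid


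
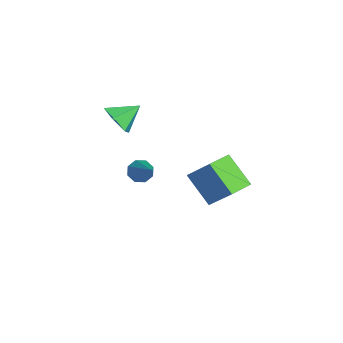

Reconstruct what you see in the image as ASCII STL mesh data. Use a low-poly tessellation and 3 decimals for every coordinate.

solid 
facet normal -0.509 -0.464 -0.725
outer loop
vertex 0.816 -1.777 -1.939
vertex 0.065 -0.796 -2.04
vertex 1.881 -1.085 -3.129
endloop
endfacet
facet normal 0.606 -0.792 0.082
outer loop
vertex 2.715 -0.324 -1.94
vertex 0.816 -1.777 -1.939
vertex 1.881 -1.085 -3.129
endloop
endfacet
facet normal -0.509 -0.465 -0.725
outer loop
vertex 1.881 -1.085 -3.129
vertex 0.065 -0.796 -2.04
vertex 1.129 -0.104 -3.23
endloop
endfacet
facet normal 0.611 0.398 -0.684
outer loop
vertex 1.129 -0.104 -3.23
vertex 2.715 -0.324 -1.94
vertex 1.881 -1.085 -3.129
endloop
endfacet
facet normal -0.612 -0.398 0.684
outer loop
vertex 0.816 -1.777 -1.939
vertex 0.899 -0.035 -0.851
vertex 0.065 -0.796 -2.04
endloop
endfacet
facet normal 0.606 -0.792 0.081
outer loop
vertex 1.651 -1.016 -0.75
vertex 0.816 -1.777 -1.939
vertex 2.715 -0.324 -1.94
endloop
endfacet
facet normal -0.611 -0.398 0.684
outer loop
vertex 1.651 -1.016 -0.75
vertex 0.899 -0.035 -0.851
vertex 0.816 -1.777 -1.939
endloop
endfacet
facet normal -0.606 0.791 -0.082
outer loop
vertex 0.065 -0.796 -2.04
vertex 0.899 -0.035 -0.851
vertex 1.129 -0.104 -3.23
endloop
endfacet
facet normal 0.612 0.398 -0.684
outer loop
vertex 1.964 0.657 -2.041
vertex 2.715 -0.324 -1.94
vertex 1.129 -0.104 -3.23
endloop
endfacet
facet normal -0.605 0.792 -0.081
outer loop
vertex 1.129 -0.104 -3.23
vertex 0.899 -0.035 -0.851
vertex 1.964 0.657 -2.041
endloop
endfacet
facet normal 0.509 0.464 0.725
outer loop
vertex 1.964 0.657 -2.041
vertex 1.651 -1.016 -0.75
vertex 2.715 -0.324 -1.94
endloop
endfacet
facet normal 0.508 0.464 0.725
outer loop
vertex 0.899 -0.035 -0.851
vertex 1.651 -1.016 -0.75
vertex 1.964 0.657 -2.041
endloop
endfacet
facet normal 0.118 -0.832 -0.543
outer loop
vertex -2.638 -3.731 -1.289
vertex -3.494 -3.937 -1.16
vertex -3.256 -3.445 -1.862
endloop
endfacet
facet normal 0.549 0.815 -0.186
outer loop
vertex -2.638 -3.731 -1.289
vertex -3.256 -3.445 -1.862
vertex -3.646 -2.863 -0.46
endloop
endfacet
facet normal 0.118 -0.832 -0.543
outer loop
vertex -3.256 -3.445 -1.862
vertex -3.494 -3.937 -1.16
vertex -4.112 -3.651 -1.733
endloop
endfacet
facet normal -0.272 0.860 -0.433
outer loop
vertex -3.256 -3.445 -1.862
vertex -4.112 -3.651 -1.733
vertex -3.646 -2.863 -0.46
endloop
endfacet
facet normal 0.118 -0.832 -0.542
outer loop
vertex -4.112 -3.651 -1.733
vertex -3.494 -3.937 -1.16
vertex -4.35 -4.143 -1.03
endloop
endfacet
facet normal -0.882 0.471 0.031
outer loop
vertex -4.112 -3.651 -1.733
vertex -4.35 -4.143 -1.03
vertex -3.646 -2.863 -0.46
endloop
endfacet
facet normal 0.118 -0.832 -0.541
outer loop
vertex -4.35 -4.143 -1.03
vertex -3.494 -3.937 -1.16
vertex -3.732 -4.428 -0.457
endloop
endfacet
facet normal -0.670 0.038 0.741
outer loop
vertex -4.35 -4.143 -1.03
vertex -3.732 -4.428 -0.457
vertex -3.646 -2.863 -0.46
endloop
endfacet
facet normal 0.119 -0.832 -0.541
outer loop
vertex -3.732 -4.428 -0.457
vertex -3.494 -3.937 -1.16
vertex -2.876 -4.222 -0.586
endloop
endfacet
facet normal 0.151 -0.006 0.989
outer loop
vertex -3.732 -4.428 -0.457
vertex -2.876 -4.222 -0.586
vertex -3.646 -2.863 -0.46
endloop
endfacet
facet normal 0.119 -0.832 -0.541
outer loop
vertex -2.876 -4.222 -0.586
vertex -3.494 -3.937 -1.16
vertex -2.638 -3.731 -1.289
endloop
endfacet
facet normal 0.761 0.382 0.525
outer loop
vertex -2.876 -4.222 -0.586
vertex -2.638 -3.731 -1.289
vertex -3.646 -2.863 -0.46
endloop
endfacet
facet normal -0.797 -0.111 -0.594
outer loop
vertex -2.572 -2.874 -4.701
vertex -2.919 -3.019 -4.208
vertex -2.773 -2.493 -4.502
endloop
endfacet
facet normal 0.635 0.593 -0.494
outer loop
vertex -2.572 -2.874 -4.701
vertex -2.773 -2.493 -4.502
vertex -1.341 -2.801 -3.032
endloop
endfacet
facet normal -0.798 -0.109 -0.592
outer loop
vertex -2.773 -2.493 -4.502
vertex -2.919 -3.019 -4.208
vertex -3.059 -2.42 -4.13
endloop
endfacet
facet normal 0.227 0.974 -0.017
outer loop
vertex -2.773 -2.493 -4.502
vertex -3.059 -2.42 -4.13
vertex -1.341 -2.801 -3.032
endloop
endfacet
facet normal -0.796 -0.109 -0.595
outer loop
vertex -3.059 -2.42 -4.13
vertex -2.919 -3.019 -4.208
vertex -3.264 -2.697 -3.805
endloop
endfacet
facet normal -0.185 0.802 0.567
outer loop
vertex -3.059 -2.42 -4.13
vertex -3.264 -2.697 -3.805
vertex -1.341 -2.801 -3.032
endloop
endfacet
facet normal -0.797 -0.111 -0.594
outer loop
vertex -3.264 -2.697 -3.805
vertex -2.919 -3.019 -4.208
vertex -3.266 -3.163 -3.715
endloop
endfacet
facet normal -0.359 0.178 0.916
outer loop
vertex -3.264 -2.697 -3.805
vertex -3.266 -3.163 -3.715
vertex -1.341 -2.801 -3.032
endloop
endfacet
facet normal -0.798 -0.109 -0.593
outer loop
vertex -3.266 -3.163 -3.715
vertex -2.919 -3.019 -4.208
vertex -3.066 -3.545 -3.914
endloop
endfacet
facet normal -0.193 -0.531 0.825
outer loop
vertex -3.266 -3.163 -3.715
vertex -3.066 -3.545 -3.914
vertex -1.341 -2.801 -3.032
endloop
endfacet
facet normal -0.797 -0.110 -0.595
outer loop
vertex -3.066 -3.545 -3.914
vertex -2.919 -3.019 -4.208
vertex -2.779 -3.618 -4.285
endloop
endfacet
facet normal 0.216 -0.913 0.347
outer loop
vertex -3.066 -3.545 -3.914
vertex -2.779 -3.618 -4.285
vertex -1.341 -2.801 -3.032
endloop
endfacet
facet normal -0.798 -0.110 -0.593
outer loop
vertex -2.779 -3.618 -4.285
vertex -2.919 -3.019 -4.208
vertex -2.575 -3.34 -4.611
endloop
endfacet
facet normal 0.628 -0.741 -0.238
outer loop
vertex -2.779 -3.618 -4.285
vertex -2.575 -3.34 -4.611
vertex -1.341 -2.801 -3.032
endloop
endfacet
facet normal -0.797 -0.109 -0.593
outer loop
vertex -2.575 -3.34 -4.611
vertex -2.919 -3.019 -4.208
vertex -2.572 -2.874 -4.701
endloop
endfacet
facet normal 0.802 -0.118 -0.586
outer loop
vertex -2.575 -3.34 -4.611
vertex -2.572 -2.874 -4.701
vertex -1.341 -2.801 -3.032
endloop
endfacet

endsolid


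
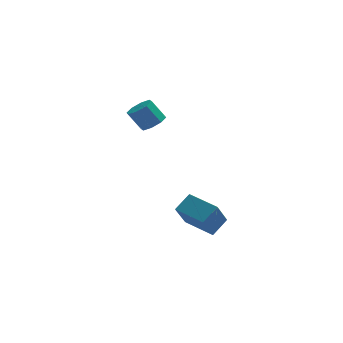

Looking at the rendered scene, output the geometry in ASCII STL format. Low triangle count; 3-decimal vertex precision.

solid 
facet normal -0.728 0.668 0.155
outer loop
vertex 0.616 -2.787 0.328
vertex 1.075 -2.0 -0.902
vertex -0.0 -3.325 -0.247
endloop
endfacet
facet normal -0.301 -0.514 0.803
outer loop
vertex 1.085 -4.32 -0.478
vertex 0.616 -2.787 0.328
vertex -0.0 -3.325 -0.247
endloop
endfacet
facet normal -0.728 0.667 0.155
outer loop
vertex -0.0 -3.325 -0.247
vertex 1.075 -2.0 -0.902
vertex 0.459 -2.539 -1.476
endloop
endfacet
facet normal -0.616 -0.539 -0.575
outer loop
vertex 0.459 -2.539 -1.476
vertex 1.085 -4.32 -0.478
vertex -0.0 -3.325 -0.247
endloop
endfacet
facet normal 0.616 0.539 0.575
outer loop
vertex 0.616 -2.787 0.328
vertex 2.16 -2.995 -1.133
vertex 1.075 -2.0 -0.902
endloop
endfacet
facet normal -0.299 -0.514 0.804
outer loop
vertex 1.701 -3.781 0.096
vertex 0.616 -2.787 0.328
vertex 1.085 -4.32 -0.478
endloop
endfacet
facet normal 0.616 0.539 0.575
outer loop
vertex 1.701 -3.781 0.096
vertex 2.16 -2.995 -1.133
vertex 0.616 -2.787 0.328
endloop
endfacet
facet normal 0.300 0.514 -0.804
outer loop
vertex 1.075 -2.0 -0.902
vertex 2.16 -2.995 -1.133
vertex 0.459 -2.539 -1.476
endloop
endfacet
facet normal -0.616 -0.539 -0.575
outer loop
vertex 1.544 -3.533 -1.708
vertex 1.085 -4.32 -0.478
vertex 0.459 -2.539 -1.476
endloop
endfacet
facet normal 0.300 0.515 -0.803
outer loop
vertex 0.459 -2.539 -1.476
vertex 2.16 -2.995 -1.133
vertex 1.544 -3.533 -1.708
endloop
endfacet
facet normal 0.728 -0.667 -0.155
outer loop
vertex 1.544 -3.533 -1.708
vertex 1.701 -3.781 0.096
vertex 1.085 -4.32 -0.478
endloop
endfacet
facet normal 0.728 -0.668 -0.155
outer loop
vertex 2.16 -2.995 -1.133
vertex 1.701 -3.781 0.096
vertex 1.544 -3.533 -1.708
endloop
endfacet
facet normal 0.546 -0.151 -0.824
outer loop
vertex -0.204 2.34 2.398
vertex -0.664 1.926 2.169
vertex -0.556 2.575 2.122
endloop
endfacet
facet normal 0.465 0.872 0.149
outer loop
vertex -0.204 2.34 2.398
vertex -0.556 2.575 2.122
vertex -0.817 2.509 3.321
endloop
endfacet
facet normal 0.466 0.872 0.149
outer loop
vertex -0.817 2.509 3.321
vertex -0.556 2.575 2.122
vertex -1.168 2.744 3.044
endloop
endfacet
facet normal -0.548 0.151 0.823
outer loop
vertex -0.817 2.509 3.321
vertex -1.168 2.744 3.044
vertex -1.276 2.094 3.091
endloop
endfacet
facet normal 0.547 -0.151 -0.824
outer loop
vertex -0.556 2.575 2.122
vertex -0.664 1.926 2.169
vertex -0.971 2.43 1.873
endloop
endfacet
facet normal -0.162 0.946 -0.281
outer loop
vertex -0.556 2.575 2.122
vertex -0.971 2.43 1.873
vertex -1.168 2.744 3.044
endloop
endfacet
facet normal -0.165 0.945 -0.281
outer loop
vertex -1.168 2.744 3.044
vertex -0.971 2.43 1.873
vertex -1.583 2.598 2.796
endloop
endfacet
facet normal -0.546 0.150 0.824
outer loop
vertex -1.168 2.744 3.044
vertex -1.583 2.598 2.796
vertex -1.276 2.094 3.091
endloop
endfacet
facet normal 0.548 -0.150 -0.823
outer loop
vertex -0.971 2.43 1.873
vertex -0.664 1.926 2.169
vertex -1.206 1.989 1.797
endloop
endfacet
facet normal -0.696 0.465 -0.546
outer loop
vertex -0.971 2.43 1.873
vertex -1.206 1.989 1.797
vertex -1.583 2.598 2.796
endloop
endfacet
facet normal -0.696 0.465 -0.546
outer loop
vertex -1.583 2.598 2.796
vertex -1.206 1.989 1.797
vertex -1.818 2.157 2.72
endloop
endfacet
facet normal -0.547 0.149 0.824
outer loop
vertex -1.583 2.598 2.796
vertex -1.818 2.157 2.72
vertex -1.276 2.094 3.091
endloop
endfacet
facet normal 0.548 -0.149 -0.823
outer loop
vertex -1.206 1.989 1.797
vertex -0.664 1.926 2.169
vertex -1.123 1.511 1.939
endloop
endfacet
facet normal -0.821 -0.289 -0.492
outer loop
vertex -1.206 1.989 1.797
vertex -1.123 1.511 1.939
vertex -1.818 2.157 2.72
endloop
endfacet
facet normal -0.821 -0.288 -0.493
outer loop
vertex -1.818 2.157 2.72
vertex -1.123 1.511 1.939
vertex -1.736 1.68 2.862
endloop
endfacet
facet normal -0.546 0.151 0.824
outer loop
vertex -1.818 2.157 2.72
vertex -1.736 1.68 2.862
vertex -1.276 2.094 3.091
endloop
endfacet
facet normal 0.548 -0.151 -0.823
outer loop
vertex -1.123 1.511 1.939
vertex -0.664 1.926 2.169
vertex -0.772 1.276 2.216
endloop
endfacet
facet normal -0.466 -0.872 -0.150
outer loop
vertex -1.123 1.511 1.939
vertex -0.772 1.276 2.216
vertex -1.736 1.68 2.862
endloop
endfacet
facet normal -0.466 -0.872 -0.149
outer loop
vertex -1.736 1.68 2.862
vertex -0.772 1.276 2.216
vertex -1.384 1.445 3.138
endloop
endfacet
facet normal -0.546 0.151 0.824
outer loop
vertex -1.736 1.68 2.862
vertex -1.384 1.445 3.138
vertex -1.276 2.094 3.091
endloop
endfacet
facet normal 0.546 -0.150 -0.824
outer loop
vertex -0.772 1.276 2.216
vertex -0.664 1.926 2.169
vertex -0.357 1.422 2.464
endloop
endfacet
facet normal 0.164 -0.945 0.282
outer loop
vertex -0.772 1.276 2.216
vertex -0.357 1.422 2.464
vertex -1.384 1.445 3.138
endloop
endfacet
facet normal 0.163 -0.946 0.280
outer loop
vertex -1.384 1.445 3.138
vertex -0.357 1.422 2.464
vertex -0.969 1.59 3.387
endloop
endfacet
facet normal -0.547 0.151 0.824
outer loop
vertex -1.384 1.445 3.138
vertex -0.969 1.59 3.387
vertex -1.276 2.094 3.091
endloop
endfacet
facet normal 0.547 -0.149 -0.824
outer loop
vertex -0.357 1.422 2.464
vertex -0.664 1.926 2.169
vertex -0.122 1.863 2.54
endloop
endfacet
facet normal 0.696 -0.465 0.546
outer loop
vertex -0.357 1.422 2.464
vertex -0.122 1.863 2.54
vertex -0.969 1.59 3.387
endloop
endfacet
facet normal 0.696 -0.465 0.546
outer loop
vertex -0.969 1.59 3.387
vertex -0.122 1.863 2.54
vertex -0.734 2.031 3.463
endloop
endfacet
facet normal -0.548 0.150 0.823
outer loop
vertex -0.969 1.59 3.387
vertex -0.734 2.031 3.463
vertex -1.276 2.094 3.091
endloop
endfacet
facet normal 0.546 -0.151 -0.824
outer loop
vertex -0.122 1.863 2.54
vertex -0.664 1.926 2.169
vertex -0.204 2.34 2.398
endloop
endfacet
facet normal 0.821 0.288 0.492
outer loop
vertex -0.122 1.863 2.54
vertex -0.204 2.34 2.398
vertex -0.734 2.031 3.463
endloop
endfacet
facet normal 0.821 0.289 0.492
outer loop
vertex -0.734 2.031 3.463
vertex -0.204 2.34 2.398
vertex -0.817 2.509 3.321
endloop
endfacet
facet normal -0.548 0.149 0.823
outer loop
vertex -0.734 2.031 3.463
vertex -0.817 2.509 3.321
vertex -1.276 2.094 3.091
endloop
endfacet

endsolid


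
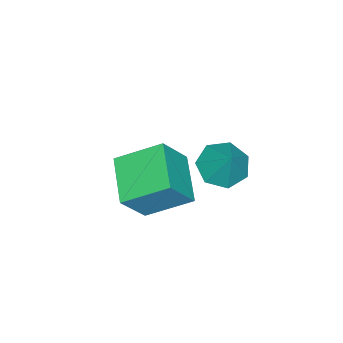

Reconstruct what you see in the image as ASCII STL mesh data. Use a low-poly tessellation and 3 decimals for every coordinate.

solid 
facet normal -0.729 -0.590 0.347
outer loop
vertex 0.001 -0.617 1.293
vertex -0.992 -0.22 -0.118
vertex 0.798 -2.191 0.288
endloop
endfacet
facet normal 0.561 -0.225 0.797
outer loop
vertex 2.292 -0.98 -0.422
vertex 0.001 -0.617 1.293
vertex 0.798 -2.191 0.288
endloop
endfacet
facet normal -0.729 -0.590 0.347
outer loop
vertex 0.798 -2.191 0.288
vertex -0.992 -0.22 -0.118
vertex -0.195 -1.793 -1.122
endloop
endfacet
facet normal 0.393 -0.775 -0.495
outer loop
vertex -0.195 -1.793 -1.122
vertex 2.292 -0.98 -0.422
vertex 0.798 -2.191 0.288
endloop
endfacet
facet normal -0.393 0.775 0.495
outer loop
vertex 0.001 -0.617 1.293
vertex 0.502 0.991 -0.828
vertex -0.992 -0.22 -0.118
endloop
endfacet
facet normal 0.561 -0.224 0.797
outer loop
vertex 1.495 0.593 0.582
vertex 0.001 -0.617 1.293
vertex 2.292 -0.98 -0.422
endloop
endfacet
facet normal -0.392 0.775 0.495
outer loop
vertex 1.495 0.593 0.582
vertex 0.502 0.991 -0.828
vertex 0.001 -0.617 1.293
endloop
endfacet
facet normal -0.561 0.225 -0.797
outer loop
vertex -0.992 -0.22 -0.118
vertex 0.502 0.991 -0.828
vertex -0.195 -1.793 -1.122
endloop
endfacet
facet normal 0.393 -0.775 -0.495
outer loop
vertex 1.299 -0.583 -1.833
vertex 2.292 -0.98 -0.422
vertex -0.195 -1.793 -1.122
endloop
endfacet
facet normal -0.561 0.225 -0.797
outer loop
vertex -0.195 -1.793 -1.122
vertex 0.502 0.991 -0.828
vertex 1.299 -0.583 -1.833
endloop
endfacet
facet normal 0.729 0.591 -0.347
outer loop
vertex 1.299 -0.583 -1.833
vertex 1.495 0.593 0.582
vertex 2.292 -0.98 -0.422
endloop
endfacet
facet normal 0.729 0.590 -0.347
outer loop
vertex 0.502 0.991 -0.828
vertex 1.495 0.593 0.582
vertex 1.299 -0.583 -1.833
endloop
endfacet
facet normal -0.403 -0.450 -0.797
outer loop
vertex -2.275 0.794 -2.56
vertex -2.883 0.218 -1.927
vertex -3.086 1.155 -2.354
endloop
endfacet
facet normal 0.383 0.918 -0.102
outer loop
vertex -2.275 0.794 -2.56
vertex -3.086 1.155 -2.354
vertex -2.197 0.982 -0.573
endloop
endfacet
facet normal -0.403 -0.450 -0.797
outer loop
vertex -3.086 1.155 -2.354
vertex -2.883 0.218 -1.927
vertex -3.743 0.81 -1.827
endloop
endfacet
facet normal -0.296 0.925 0.237
outer loop
vertex -3.086 1.155 -2.354
vertex -3.743 0.81 -1.827
vertex -2.197 0.982 -0.573
endloop
endfacet
facet normal -0.403 -0.450 -0.797
outer loop
vertex -3.743 0.81 -1.827
vertex -2.883 0.218 -1.927
vertex -3.753 0.019 -1.375
endloop
endfacet
facet normal -0.604 0.401 0.689
outer loop
vertex -3.743 0.81 -1.827
vertex -3.753 0.019 -1.375
vertex -2.197 0.982 -0.573
endloop
endfacet
facet normal -0.403 -0.450 -0.797
outer loop
vertex -3.753 0.019 -1.375
vertex -2.883 0.218 -1.927
vertex -3.107 -0.623 -1.339
endloop
endfacet
facet normal -0.310 -0.261 0.914
outer loop
vertex -3.753 0.019 -1.375
vertex -3.107 -0.623 -1.339
vertex -2.197 0.982 -0.573
endloop
endfacet
facet normal -0.404 -0.450 -0.797
outer loop
vertex -3.107 -0.623 -1.339
vertex -2.883 0.218 -1.927
vertex -2.292 -0.632 -1.747
endloop
endfacet
facet normal 0.365 -0.562 0.742
outer loop
vertex -3.107 -0.623 -1.339
vertex -2.292 -0.632 -1.747
vertex -2.197 0.982 -0.573
endloop
endfacet
facet normal -0.403 -0.449 -0.797
outer loop
vertex -2.292 -0.632 -1.747
vertex -2.883 0.218 -1.927
vertex -1.922 -0.001 -2.29
endloop
endfacet
facet normal 0.913 -0.274 0.303
outer loop
vertex -2.292 -0.632 -1.747
vertex -1.922 -0.001 -2.29
vertex -2.197 0.982 -0.573
endloop
endfacet
facet normal -0.403 -0.450 -0.797
outer loop
vertex -1.922 -0.001 -2.29
vertex -2.883 0.218 -1.927
vertex -2.275 0.794 -2.56
endloop
endfacet
facet normal 0.920 0.384 -0.072
outer loop
vertex -1.922 -0.001 -2.29
vertex -2.275 0.794 -2.56
vertex -2.197 0.982 -0.573
endloop
endfacet

endsolid


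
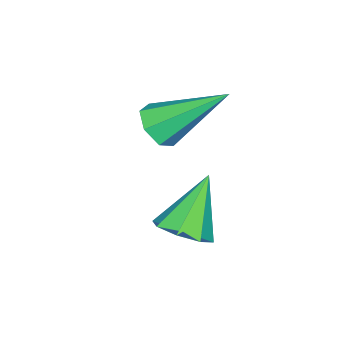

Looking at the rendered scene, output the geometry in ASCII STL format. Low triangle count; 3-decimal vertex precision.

solid 
facet normal 0.298 -0.720 -0.627
outer loop
vertex -2.865 -5.121 -0.259
vertex -3.078 -4.756 -0.779
vertex -2.474 -4.758 -0.49
endloop
endfacet
facet normal 0.569 -0.093 0.817
outer loop
vertex -2.865 -5.121 -0.259
vertex -2.474 -4.758 -0.49
vertex -3.702 -3.244 0.539
endloop
endfacet
facet normal 0.297 -0.720 -0.626
outer loop
vertex -2.474 -4.758 -0.49
vertex -3.078 -4.756 -0.779
vertex -2.538 -4.394 -0.939
endloop
endfacet
facet normal 0.830 0.486 0.275
outer loop
vertex -2.474 -4.758 -0.49
vertex -2.538 -4.394 -0.939
vertex -3.702 -3.244 0.539
endloop
endfacet
facet normal 0.297 -0.720 -0.628
outer loop
vertex -2.538 -4.394 -0.939
vertex -3.078 -4.756 -0.779
vertex -3.009 -4.302 -1.267
endloop
endfacet
facet normal 0.404 0.848 -0.342
outer loop
vertex -2.538 -4.394 -0.939
vertex -3.009 -4.302 -1.267
vertex -3.702 -3.244 0.539
endloop
endfacet
facet normal 0.296 -0.720 -0.628
outer loop
vertex -3.009 -4.302 -1.267
vertex -3.078 -4.756 -0.779
vertex -3.533 -4.552 -1.227
endloop
endfacet
facet normal -0.388 0.722 -0.572
outer loop
vertex -3.009 -4.302 -1.267
vertex -3.533 -4.552 -1.227
vertex -3.702 -3.244 0.539
endloop
endfacet
facet normal 0.296 -0.719 -0.628
outer loop
vertex -3.533 -4.552 -1.227
vertex -3.078 -4.756 -0.779
vertex -3.714 -4.956 -0.85
endloop
endfacet
facet normal -0.950 0.201 -0.240
outer loop
vertex -3.533 -4.552 -1.227
vertex -3.714 -4.956 -0.85
vertex -3.702 -3.244 0.539
endloop
endfacet
facet normal 0.297 -0.720 -0.627
outer loop
vertex -3.714 -4.956 -0.85
vertex -3.078 -4.756 -0.779
vertex -3.417 -5.209 -0.419
endloop
endfacet
facet normal -0.857 -0.321 0.403
outer loop
vertex -3.714 -4.956 -0.85
vertex -3.417 -5.209 -0.419
vertex -3.702 -3.244 0.539
endloop
endfacet
facet normal 0.297 -0.720 -0.627
outer loop
vertex -3.417 -5.209 -0.419
vertex -3.078 -4.756 -0.779
vertex -2.865 -5.121 -0.259
endloop
endfacet
facet normal -0.181 -0.452 0.873
outer loop
vertex -3.417 -5.209 -0.419
vertex -2.865 -5.121 -0.259
vertex -3.702 -3.244 0.539
endloop
endfacet
facet normal 0.600 -0.052 -0.799
outer loop
vertex -1.025 -3.029 -2.394
vertex -1.612 -3.213 -2.823
vertex -1.285 -2.569 -2.619
endloop
endfacet
facet normal 0.378 0.570 0.729
outer loop
vertex -1.025 -3.029 -2.394
vertex -1.285 -2.569 -2.619
vertex -2.608 -3.127 -1.497
endloop
endfacet
facet normal 0.600 -0.052 -0.798
outer loop
vertex -1.285 -2.569 -2.619
vertex -1.612 -3.213 -2.823
vertex -1.737 -2.487 -2.964
endloop
endfacet
facet normal -0.097 0.932 0.349
outer loop
vertex -1.285 -2.569 -2.619
vertex -1.737 -2.487 -2.964
vertex -2.608 -3.127 -1.497
endloop
endfacet
facet normal 0.600 -0.052 -0.798
outer loop
vertex -1.737 -2.487 -2.964
vertex -1.612 -3.213 -2.823
vertex -2.115 -2.831 -3.226
endloop
endfacet
facet normal -0.651 0.757 -0.056
outer loop
vertex -1.737 -2.487 -2.964
vertex -2.115 -2.831 -3.226
vertex -2.608 -3.127 -1.497
endloop
endfacet
facet normal 0.600 -0.052 -0.798
outer loop
vertex -2.115 -2.831 -3.226
vertex -1.612 -3.213 -2.823
vertex -2.199 -3.398 -3.252
endloop
endfacet
facet normal -0.957 0.153 -0.247
outer loop
vertex -2.115 -2.831 -3.226
vertex -2.199 -3.398 -3.252
vertex -2.608 -3.127 -1.497
endloop
endfacet
facet normal 0.600 -0.052 -0.798
outer loop
vertex -2.199 -3.398 -3.252
vertex -1.612 -3.213 -2.823
vertex -1.938 -3.857 -3.026
endloop
endfacet
facet normal -0.839 -0.533 -0.113
outer loop
vertex -2.199 -3.398 -3.252
vertex -1.938 -3.857 -3.026
vertex -2.608 -3.127 -1.497
endloop
endfacet
facet normal 0.601 -0.053 -0.798
outer loop
vertex -1.938 -3.857 -3.026
vertex -1.612 -3.213 -2.823
vertex -1.487 -3.939 -2.681
endloop
endfacet
facet normal -0.365 -0.892 0.266
outer loop
vertex -1.938 -3.857 -3.026
vertex -1.487 -3.939 -2.681
vertex -2.608 -3.127 -1.497
endloop
endfacet
facet normal 0.601 -0.053 -0.798
outer loop
vertex -1.487 -3.939 -2.681
vertex -1.612 -3.213 -2.823
vertex -1.109 -3.596 -2.419
endloop
endfacet
facet normal 0.187 -0.718 0.670
outer loop
vertex -1.487 -3.939 -2.681
vertex -1.109 -3.596 -2.419
vertex -2.608 -3.127 -1.497
endloop
endfacet
facet normal 0.600 -0.054 -0.798
outer loop
vertex -1.109 -3.596 -2.419
vertex -1.612 -3.213 -2.823
vertex -1.025 -3.029 -2.394
endloop
endfacet
facet normal 0.495 -0.111 0.862
outer loop
vertex -1.109 -3.596 -2.419
vertex -1.025 -3.029 -2.394
vertex -2.608 -3.127 -1.497
endloop
endfacet

endsolid


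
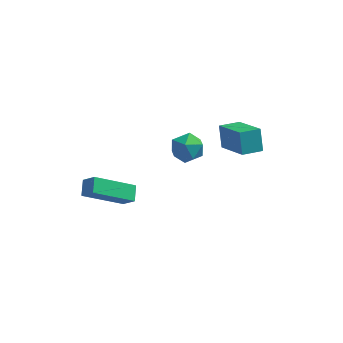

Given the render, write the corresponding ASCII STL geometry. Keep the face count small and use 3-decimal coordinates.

solid 
facet normal -0.647 0.315 -0.695
outer loop
vertex -4.022 -3.053 -1.425
vertex -4.078 -2.338 -1.049
vertex -2.359 -2.292 -2.629
endloop
endfacet
facet normal 0.069 -0.884 -0.463
outer loop
vertex -1.802 -2.562 -2.031
vertex -4.022 -3.053 -1.425
vertex -2.359 -2.292 -2.629
endloop
endfacet
facet normal -0.647 0.315 -0.695
outer loop
vertex -2.359 -2.292 -2.629
vertex -4.078 -2.338 -1.049
vertex -2.414 -1.576 -2.253
endloop
endfacet
facet normal 0.759 0.347 -0.550
outer loop
vertex -2.414 -1.576 -2.253
vertex -1.802 -2.562 -2.031
vertex -2.359 -2.292 -2.629
endloop
endfacet
facet normal -0.759 -0.349 0.550
outer loop
vertex -4.022 -3.053 -1.425
vertex -3.521 -2.608 -0.451
vertex -4.078 -2.338 -1.049
endloop
endfacet
facet normal 0.069 -0.883 -0.464
outer loop
vertex -3.466 -3.324 -0.827
vertex -4.022 -3.053 -1.425
vertex -1.802 -2.562 -2.031
endloop
endfacet
facet normal -0.760 -0.347 0.549
outer loop
vertex -3.466 -3.324 -0.827
vertex -3.521 -2.608 -0.451
vertex -4.022 -3.053 -1.425
endloop
endfacet
facet normal -0.069 0.883 0.463
outer loop
vertex -4.078 -2.338 -1.049
vertex -3.521 -2.608 -0.451
vertex -2.414 -1.576 -2.253
endloop
endfacet
facet normal 0.760 0.348 -0.549
outer loop
vertex -1.858 -1.847 -1.655
vertex -1.802 -2.562 -2.031
vertex -2.414 -1.576 -2.253
endloop
endfacet
facet normal -0.068 0.883 0.464
outer loop
vertex -2.414 -1.576 -2.253
vertex -3.521 -2.608 -0.451
vertex -1.858 -1.847 -1.655
endloop
endfacet
facet normal 0.647 -0.315 0.695
outer loop
vertex -1.858 -1.847 -1.655
vertex -3.466 -3.324 -0.827
vertex -1.802 -2.562 -2.031
endloop
endfacet
facet normal 0.647 -0.315 0.694
outer loop
vertex -3.521 -2.608 -0.451
vertex -3.466 -3.324 -0.827
vertex -1.858 -1.847 -1.655
endloop
endfacet
facet normal -0.347 0.004 0.938
outer loop
vertex -0.14 2.786 -2.322
vertex -0.897 2.426 -2.6
vertex -0.227 1.907 -2.35
endloop
endfacet
facet normal 0.363 -0.066 0.929
outer loop
vertex -0.14 2.786 -2.322
vertex -0.227 1.907 -2.35
vertex 0.525 2.286 -2.617
endloop
endfacet
facet normal 0.636 0.499 0.588
outer loop
vertex -0.14 2.786 -2.322
vertex 0.525 2.286 -2.617
vertex 0.32 3.037 -3.033
endloop
endfacet
facet normal 0.096 0.918 0.386
outer loop
vertex -0.14 2.786 -2.322
vertex 0.32 3.037 -3.033
vertex -0.559 3.124 -3.022
endloop
endfacet
facet normal -0.512 0.612 0.602
outer loop
vertex -0.14 2.786 -2.322
vertex -0.559 3.124 -3.022
vertex -0.897 2.426 -2.6
endloop
endfacet
facet normal 0.523 -0.650 0.551
outer loop
vertex 0.525 2.286 -2.617
vertex -0.227 1.907 -2.35
vertex 0.179 1.616 -3.078
endloop
endfacet
facet normal -0.626 -0.536 0.566
outer loop
vertex -0.227 1.907 -2.35
vertex -0.897 2.426 -2.6
vertex -0.7 1.703 -3.067
endloop
endfacet
facet normal -0.894 0.447 0.022
outer loop
vertex -0.897 2.426 -2.6
vertex -0.559 3.124 -3.022
vertex -0.905 2.454 -3.483
endloop
endfacet
facet normal 0.089 0.941 -0.326
outer loop
vertex -0.559 3.124 -3.022
vertex 0.32 3.037 -3.033
vertex -0.153 2.833 -3.75
endloop
endfacet
facet normal 0.965 0.263 -0.000
outer loop
vertex 0.32 3.037 -3.033
vertex 0.525 2.286 -2.617
vertex 0.517 2.314 -3.5
endloop
endfacet
facet normal -0.096 -0.918 -0.386
outer loop
vertex -0.24 1.954 -3.778
vertex 0.179 1.616 -3.078
vertex -0.7 1.703 -3.067
endloop
endfacet
facet normal -0.636 -0.499 -0.588
outer loop
vertex -0.24 1.954 -3.778
vertex -0.7 1.703 -3.067
vertex -0.905 2.454 -3.483
endloop
endfacet
facet normal -0.363 0.066 -0.929
outer loop
vertex -0.24 1.954 -3.778
vertex -0.905 2.454 -3.483
vertex -0.153 2.833 -3.75
endloop
endfacet
facet normal 0.347 -0.004 -0.938
outer loop
vertex -0.24 1.954 -3.778
vertex -0.153 2.833 -3.75
vertex 0.517 2.314 -3.5
endloop
endfacet
facet normal 0.512 -0.612 -0.602
outer loop
vertex -0.24 1.954 -3.778
vertex 0.517 2.314 -3.5
vertex 0.179 1.616 -3.078
endloop
endfacet
facet normal -0.089 -0.941 0.326
outer loop
vertex -0.7 1.703 -3.067
vertex 0.179 1.616 -3.078
vertex -0.227 1.907 -2.35
endloop
endfacet
facet normal -0.965 -0.263 0.000
outer loop
vertex -0.905 2.454 -3.483
vertex -0.7 1.703 -3.067
vertex -0.897 2.426 -2.6
endloop
endfacet
facet normal -0.523 0.650 -0.551
outer loop
vertex -0.153 2.833 -3.75
vertex -0.905 2.454 -3.483
vertex -0.559 3.124 -3.022
endloop
endfacet
facet normal 0.626 0.536 -0.566
outer loop
vertex 0.517 2.314 -3.5
vertex -0.153 2.833 -3.75
vertex 0.32 3.037 -3.033
endloop
endfacet
facet normal 0.894 -0.447 -0.022
outer loop
vertex 0.179 1.616 -3.078
vertex 0.517 2.314 -3.5
vertex 0.525 2.286 -2.617
endloop
endfacet
facet normal -0.524 0.681 -0.512
outer loop
vertex 1.181 2.926 -1.735
vertex 2.049 3.478 -1.89
vertex 1.381 2.33 -2.733
endloop
endfacet
facet normal -0.834 -0.531 0.150
outer loop
vertex 2.451 0.942 -1.69
vertex 1.181 2.926 -1.735
vertex 1.381 2.33 -2.733
endloop
endfacet
facet normal -0.525 0.681 -0.511
outer loop
vertex 1.381 2.33 -2.733
vertex 2.049 3.478 -1.89
vertex 2.249 2.882 -2.889
endloop
endfacet
facet normal 0.169 -0.505 -0.846
outer loop
vertex 2.249 2.882 -2.889
vertex 2.451 0.942 -1.69
vertex 1.381 2.33 -2.733
endloop
endfacet
facet normal -0.170 0.505 0.846
outer loop
vertex 1.181 2.926 -1.735
vertex 3.119 2.09 -0.847
vertex 2.049 3.478 -1.89
endloop
endfacet
facet normal -0.834 -0.531 0.150
outer loop
vertex 2.251 1.538 -0.691
vertex 1.181 2.926 -1.735
vertex 2.451 0.942 -1.69
endloop
endfacet
facet normal -0.170 0.506 0.846
outer loop
vertex 2.251 1.538 -0.691
vertex 3.119 2.09 -0.847
vertex 1.181 2.926 -1.735
endloop
endfacet
facet normal 0.834 0.531 -0.150
outer loop
vertex 2.049 3.478 -1.89
vertex 3.119 2.09 -0.847
vertex 2.249 2.882 -2.889
endloop
endfacet
facet normal 0.170 -0.505 -0.846
outer loop
vertex 3.319 1.494 -1.845
vertex 2.451 0.942 -1.69
vertex 2.249 2.882 -2.889
endloop
endfacet
facet normal 0.834 0.531 -0.150
outer loop
vertex 2.249 2.882 -2.889
vertex 3.119 2.09 -0.847
vertex 3.319 1.494 -1.845
endloop
endfacet
facet normal 0.524 -0.681 0.511
outer loop
vertex 3.319 1.494 -1.845
vertex 2.251 1.538 -0.691
vertex 2.451 0.942 -1.69
endloop
endfacet
facet normal 0.525 -0.680 0.512
outer loop
vertex 3.119 2.09 -0.847
vertex 2.251 1.538 -0.691
vertex 3.319 1.494 -1.845
endloop
endfacet

endsolid


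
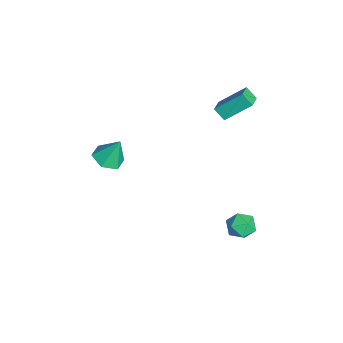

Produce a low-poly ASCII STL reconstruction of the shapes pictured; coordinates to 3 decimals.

solid 
facet normal -0.114 0.394 0.912
outer loop
vertex 3.293 4.649 -3.438
vertex 3.327 3.714 -3.03
vertex 4.187 4.248 -3.153
endloop
endfacet
facet normal 0.227 0.847 0.480
outer loop
vertex 3.293 4.649 -3.438
vertex 4.187 4.248 -3.153
vertex 4.115 4.764 -4.03
endloop
endfacet
facet normal -0.195 0.977 -0.082
outer loop
vertex 3.293 4.649 -3.438
vertex 4.115 4.764 -4.03
vertex 3.21 4.548 -4.449
endloop
endfacet
facet normal -0.797 0.604 0.005
outer loop
vertex 3.293 4.649 -3.438
vertex 3.21 4.548 -4.449
vertex 2.723 3.9 -3.831
endloop
endfacet
facet normal -0.747 0.243 0.619
outer loop
vertex 3.293 4.649 -3.438
vertex 2.723 3.9 -3.831
vertex 3.327 3.714 -3.03
endloop
endfacet
facet normal 0.817 0.524 0.241
outer loop
vertex 4.115 4.764 -4.03
vertex 4.187 4.248 -3.153
vertex 4.657 3.9 -3.989
endloop
endfacet
facet normal 0.265 -0.210 0.941
outer loop
vertex 4.187 4.248 -3.153
vertex 3.327 3.714 -3.03
vertex 4.17 3.252 -3.371
endloop
endfacet
facet normal -0.759 -0.454 0.467
outer loop
vertex 3.327 3.714 -3.03
vertex 2.723 3.9 -3.831
vertex 3.265 3.036 -3.79
endloop
endfacet
facet normal -0.840 0.130 -0.526
outer loop
vertex 2.723 3.9 -3.831
vertex 3.21 4.548 -4.449
vertex 3.193 3.552 -4.667
endloop
endfacet
facet normal 0.133 0.734 -0.666
outer loop
vertex 3.21 4.548 -4.449
vertex 4.115 4.764 -4.03
vertex 4.053 4.086 -4.79
endloop
endfacet
facet normal 0.797 -0.604 -0.005
outer loop
vertex 4.087 3.151 -4.382
vertex 4.657 3.9 -3.989
vertex 4.17 3.252 -3.371
endloop
endfacet
facet normal 0.195 -0.977 0.082
outer loop
vertex 4.087 3.151 -4.382
vertex 4.17 3.252 -3.371
vertex 3.265 3.036 -3.79
endloop
endfacet
facet normal -0.227 -0.847 -0.480
outer loop
vertex 4.087 3.151 -4.382
vertex 3.265 3.036 -3.79
vertex 3.193 3.552 -4.667
endloop
endfacet
facet normal 0.114 -0.394 -0.912
outer loop
vertex 4.087 3.151 -4.382
vertex 3.193 3.552 -4.667
vertex 4.053 4.086 -4.79
endloop
endfacet
facet normal 0.747 -0.243 -0.619
outer loop
vertex 4.087 3.151 -4.382
vertex 4.053 4.086 -4.79
vertex 4.657 3.9 -3.989
endloop
endfacet
facet normal 0.840 -0.130 0.526
outer loop
vertex 4.17 3.252 -3.371
vertex 4.657 3.9 -3.989
vertex 4.187 4.248 -3.153
endloop
endfacet
facet normal -0.133 -0.734 0.666
outer loop
vertex 3.265 3.036 -3.79
vertex 4.17 3.252 -3.371
vertex 3.327 3.714 -3.03
endloop
endfacet
facet normal -0.817 -0.524 -0.241
outer loop
vertex 3.193 3.552 -4.667
vertex 3.265 3.036 -3.79
vertex 2.723 3.9 -3.831
endloop
endfacet
facet normal -0.265 0.210 -0.941
outer loop
vertex 4.053 4.086 -4.79
vertex 3.193 3.552 -4.667
vertex 3.21 4.548 -4.449
endloop
endfacet
facet normal 0.759 0.454 -0.467
outer loop
vertex 4.657 3.9 -3.989
vertex 4.053 4.086 -4.79
vertex 4.115 4.764 -4.03
endloop
endfacet
facet normal -0.449 -0.578 0.682
outer loop
vertex -0.312 4.203 5.192
vertex -1.321 4.564 4.834
vertex -0.389 2.558 3.748
endloop
endfacet
facet normal 0.893 -0.320 0.317
outer loop
vertex 0.061 3.136 3.066
vertex -0.312 4.203 5.192
vertex -0.389 2.558 3.748
endloop
endfacet
facet normal -0.449 -0.578 0.681
outer loop
vertex -0.389 2.558 3.748
vertex -1.321 4.564 4.834
vertex -1.397 2.92 3.39
endloop
endfacet
facet normal -0.035 -0.751 -0.660
outer loop
vertex -1.397 2.92 3.39
vertex 0.061 3.136 3.066
vertex -0.389 2.558 3.748
endloop
endfacet
facet normal 0.035 0.751 0.659
outer loop
vertex -0.312 4.203 5.192
vertex -0.871 5.142 4.152
vertex -1.321 4.564 4.834
endloop
endfacet
facet normal 0.893 -0.320 0.317
outer loop
vertex 0.137 4.78 4.51
vertex -0.312 4.203 5.192
vertex 0.061 3.136 3.066
endloop
endfacet
facet normal 0.036 0.751 0.659
outer loop
vertex 0.137 4.78 4.51
vertex -0.871 5.142 4.152
vertex -0.312 4.203 5.192
endloop
endfacet
facet normal -0.893 0.320 -0.318
outer loop
vertex -1.321 4.564 4.834
vertex -0.871 5.142 4.152
vertex -1.397 2.92 3.39
endloop
endfacet
facet normal -0.035 -0.751 -0.659
outer loop
vertex -0.948 3.497 2.708
vertex 0.061 3.136 3.066
vertex -1.397 2.92 3.39
endloop
endfacet
facet normal -0.893 0.320 -0.317
outer loop
vertex -1.397 2.92 3.39
vertex -0.871 5.142 4.152
vertex -0.948 3.497 2.708
endloop
endfacet
facet normal 0.449 0.578 -0.682
outer loop
vertex -0.948 3.497 2.708
vertex 0.137 4.78 4.51
vertex 0.061 3.136 3.066
endloop
endfacet
facet normal 0.449 0.577 -0.682
outer loop
vertex -0.871 5.142 4.152
vertex 0.137 4.78 4.51
vertex -0.948 3.497 2.708
endloop
endfacet
facet normal -0.046 -0.413 -0.910
outer loop
vertex 2.061 -3.348 0.713
vertex 1.197 -3.89 1.003
vertex 1.099 -2.927 0.571
endloop
endfacet
facet normal 0.394 0.918 0.054
outer loop
vertex 2.061 -3.348 0.713
vertex 1.099 -2.927 0.571
vertex 1.283 -3.13 2.677
endloop
endfacet
facet normal -0.047 -0.413 -0.910
outer loop
vertex 1.099 -2.927 0.571
vertex 1.197 -3.89 1.003
vertex 0.235 -3.468 0.861
endloop
endfacet
facet normal -0.496 0.859 0.126
outer loop
vertex 1.099 -2.927 0.571
vertex 0.235 -3.468 0.861
vertex 1.283 -3.13 2.677
endloop
endfacet
facet normal -0.047 -0.413 -0.910
outer loop
vertex 0.235 -3.468 0.861
vertex 1.197 -3.89 1.003
vertex 0.333 -4.431 1.293
endloop
endfacet
facet normal -0.869 0.126 0.478
outer loop
vertex 0.235 -3.468 0.861
vertex 0.333 -4.431 1.293
vertex 1.283 -3.13 2.677
endloop
endfacet
facet normal -0.047 -0.413 -0.910
outer loop
vertex 0.333 -4.431 1.293
vertex 1.197 -3.89 1.003
vertex 1.296 -4.853 1.435
endloop
endfacet
facet normal -0.352 -0.549 0.758
outer loop
vertex 0.333 -4.431 1.293
vertex 1.296 -4.853 1.435
vertex 1.283 -3.13 2.677
endloop
endfacet
facet normal -0.046 -0.413 -0.910
outer loop
vertex 1.296 -4.853 1.435
vertex 1.197 -3.89 1.003
vertex 2.159 -4.311 1.145
endloop
endfacet
facet normal 0.538 -0.490 0.686
outer loop
vertex 1.296 -4.853 1.435
vertex 2.159 -4.311 1.145
vertex 1.283 -3.13 2.677
endloop
endfacet
facet normal -0.046 -0.413 -0.910
outer loop
vertex 2.159 -4.311 1.145
vertex 1.197 -3.89 1.003
vertex 2.061 -3.348 0.713
endloop
endfacet
facet normal 0.911 0.242 0.334
outer loop
vertex 2.159 -4.311 1.145
vertex 2.061 -3.348 0.713
vertex 1.283 -3.13 2.677
endloop
endfacet

endsolid
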